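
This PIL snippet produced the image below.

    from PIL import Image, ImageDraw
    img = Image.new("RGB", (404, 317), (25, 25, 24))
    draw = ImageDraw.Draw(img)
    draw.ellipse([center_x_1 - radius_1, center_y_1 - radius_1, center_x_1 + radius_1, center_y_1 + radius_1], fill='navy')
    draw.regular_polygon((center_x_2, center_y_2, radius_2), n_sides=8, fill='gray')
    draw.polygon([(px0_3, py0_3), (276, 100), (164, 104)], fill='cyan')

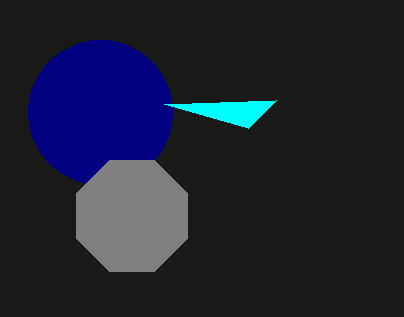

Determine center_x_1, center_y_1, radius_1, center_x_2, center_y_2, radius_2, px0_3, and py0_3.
center_x_1 = 100; center_y_1 = 112; radius_1 = 72; center_x_2 = 132; center_y_2 = 216; radius_2 = 60; px0_3 = 248; py0_3 = 128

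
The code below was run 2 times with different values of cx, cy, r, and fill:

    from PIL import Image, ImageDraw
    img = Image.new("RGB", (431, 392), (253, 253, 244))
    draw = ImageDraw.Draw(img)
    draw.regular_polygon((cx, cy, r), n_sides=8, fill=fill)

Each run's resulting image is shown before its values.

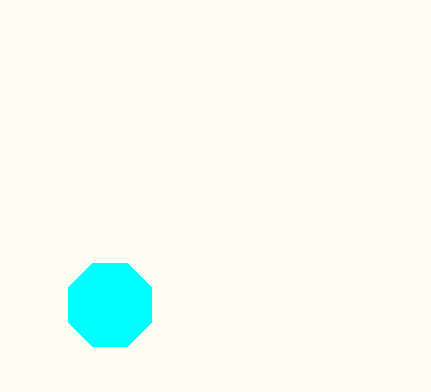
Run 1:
cx = 110; cy = 305; r = 45; fill = 'cyan'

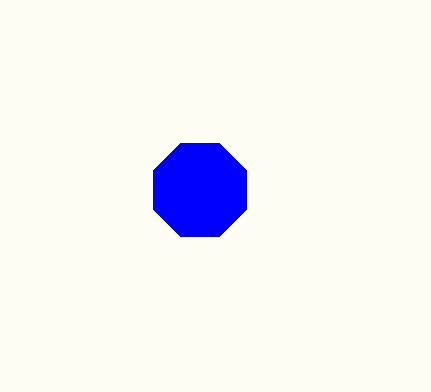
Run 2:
cx = 200, cy = 190, r = 50, fill = 'blue'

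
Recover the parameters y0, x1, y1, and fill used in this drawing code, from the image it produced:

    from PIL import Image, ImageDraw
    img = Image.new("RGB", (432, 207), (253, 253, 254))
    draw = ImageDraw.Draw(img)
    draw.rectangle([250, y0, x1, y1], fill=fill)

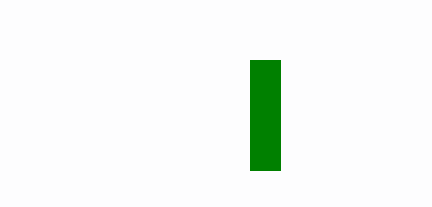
y0 = 60
x1 = 280
y1 = 170
fill = 'green'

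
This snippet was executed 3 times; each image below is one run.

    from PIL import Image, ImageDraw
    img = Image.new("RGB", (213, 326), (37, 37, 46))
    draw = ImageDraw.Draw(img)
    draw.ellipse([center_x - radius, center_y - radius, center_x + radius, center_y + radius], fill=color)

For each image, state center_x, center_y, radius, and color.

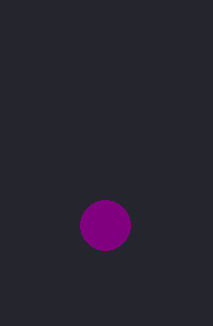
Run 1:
center_x = 105; center_y = 225; radius = 25; color = 'purple'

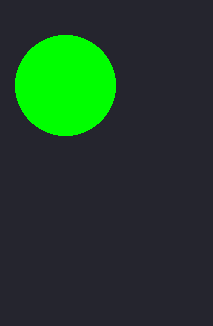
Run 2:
center_x = 65, center_y = 85, radius = 50, color = 'lime'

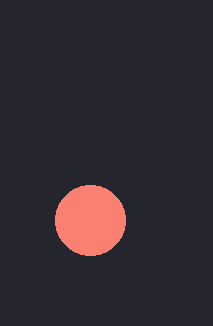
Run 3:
center_x = 90
center_y = 220
radius = 35
color = 'salmon'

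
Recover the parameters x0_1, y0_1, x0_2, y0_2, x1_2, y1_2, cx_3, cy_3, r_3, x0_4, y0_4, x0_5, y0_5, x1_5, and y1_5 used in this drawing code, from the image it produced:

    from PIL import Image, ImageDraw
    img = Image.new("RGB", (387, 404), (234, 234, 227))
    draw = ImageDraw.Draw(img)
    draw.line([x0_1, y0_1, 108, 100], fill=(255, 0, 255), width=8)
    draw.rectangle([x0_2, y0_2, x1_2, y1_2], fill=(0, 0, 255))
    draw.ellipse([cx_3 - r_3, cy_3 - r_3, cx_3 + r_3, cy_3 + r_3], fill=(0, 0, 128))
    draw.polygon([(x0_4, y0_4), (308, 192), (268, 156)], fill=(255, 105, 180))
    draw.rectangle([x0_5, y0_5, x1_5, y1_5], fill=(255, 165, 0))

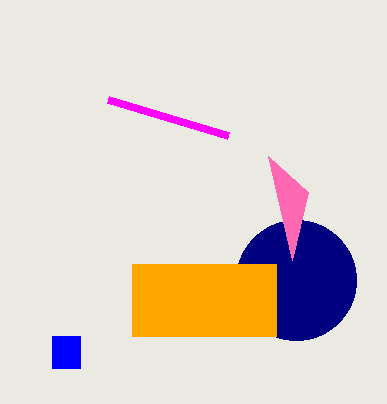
x0_1 = 228, y0_1 = 136, x0_2 = 52, y0_2 = 336, x1_2 = 80, y1_2 = 368, cx_3 = 296, cy_3 = 280, r_3 = 60, x0_4 = 292, y0_4 = 260, x0_5 = 132, y0_5 = 264, x1_5 = 276, y1_5 = 336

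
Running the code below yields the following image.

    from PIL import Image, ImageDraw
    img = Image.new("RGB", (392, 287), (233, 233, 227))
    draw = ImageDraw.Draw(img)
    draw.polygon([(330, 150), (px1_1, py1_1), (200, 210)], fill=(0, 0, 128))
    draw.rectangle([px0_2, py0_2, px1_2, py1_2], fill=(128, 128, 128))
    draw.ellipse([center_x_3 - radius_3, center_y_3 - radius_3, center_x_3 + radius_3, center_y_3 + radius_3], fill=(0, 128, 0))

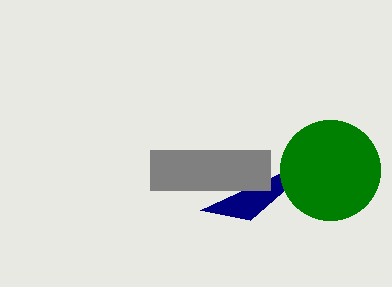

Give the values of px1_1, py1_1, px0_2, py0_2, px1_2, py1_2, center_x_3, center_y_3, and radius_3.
px1_1 = 250; py1_1 = 220; px0_2 = 150; py0_2 = 150; px1_2 = 270; py1_2 = 190; center_x_3 = 330; center_y_3 = 170; radius_3 = 50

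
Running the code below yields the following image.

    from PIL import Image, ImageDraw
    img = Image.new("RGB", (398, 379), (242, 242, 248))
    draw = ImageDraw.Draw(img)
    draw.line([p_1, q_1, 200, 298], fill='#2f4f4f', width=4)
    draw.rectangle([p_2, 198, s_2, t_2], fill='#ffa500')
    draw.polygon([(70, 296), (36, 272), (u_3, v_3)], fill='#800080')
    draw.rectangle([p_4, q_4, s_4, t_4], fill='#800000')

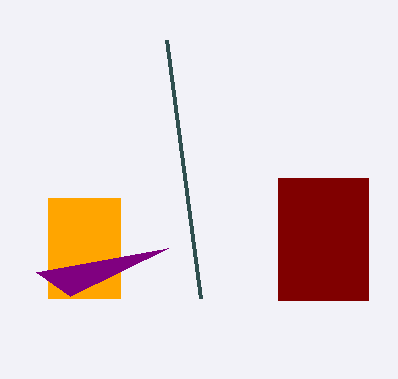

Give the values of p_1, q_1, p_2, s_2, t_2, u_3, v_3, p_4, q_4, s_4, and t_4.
p_1 = 166, q_1 = 40, p_2 = 48, s_2 = 120, t_2 = 298, u_3 = 168, v_3 = 248, p_4 = 278, q_4 = 178, s_4 = 368, t_4 = 300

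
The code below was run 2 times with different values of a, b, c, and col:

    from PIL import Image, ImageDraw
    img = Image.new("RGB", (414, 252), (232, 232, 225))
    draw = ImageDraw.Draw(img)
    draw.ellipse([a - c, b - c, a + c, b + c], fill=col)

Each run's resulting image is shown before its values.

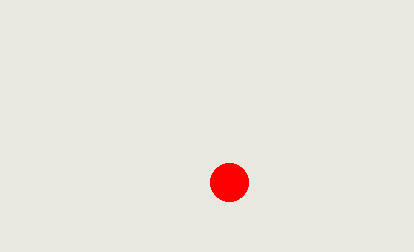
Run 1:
a = 229; b = 182; c = 19; col = 'red'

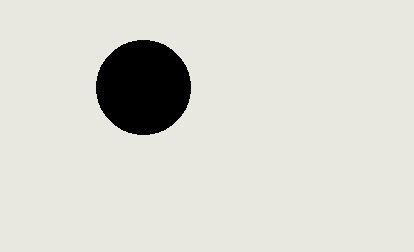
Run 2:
a = 143
b = 87
c = 47
col = 'black'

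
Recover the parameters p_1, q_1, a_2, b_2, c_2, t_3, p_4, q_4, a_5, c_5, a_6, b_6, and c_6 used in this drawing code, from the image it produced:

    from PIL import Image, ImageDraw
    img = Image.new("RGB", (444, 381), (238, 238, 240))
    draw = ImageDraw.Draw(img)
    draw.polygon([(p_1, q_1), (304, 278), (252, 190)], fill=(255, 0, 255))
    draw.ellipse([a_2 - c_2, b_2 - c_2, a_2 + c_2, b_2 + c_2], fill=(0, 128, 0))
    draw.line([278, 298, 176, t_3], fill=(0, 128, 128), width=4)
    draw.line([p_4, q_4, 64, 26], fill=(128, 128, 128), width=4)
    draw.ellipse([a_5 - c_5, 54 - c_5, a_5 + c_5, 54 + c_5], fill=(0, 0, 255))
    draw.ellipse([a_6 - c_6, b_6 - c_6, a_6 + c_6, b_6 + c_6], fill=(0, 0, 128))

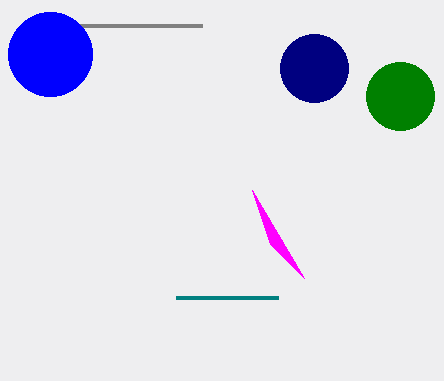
p_1 = 270
q_1 = 244
a_2 = 400
b_2 = 96
c_2 = 34
t_3 = 298
p_4 = 202
q_4 = 26
a_5 = 50
c_5 = 42
a_6 = 314
b_6 = 68
c_6 = 34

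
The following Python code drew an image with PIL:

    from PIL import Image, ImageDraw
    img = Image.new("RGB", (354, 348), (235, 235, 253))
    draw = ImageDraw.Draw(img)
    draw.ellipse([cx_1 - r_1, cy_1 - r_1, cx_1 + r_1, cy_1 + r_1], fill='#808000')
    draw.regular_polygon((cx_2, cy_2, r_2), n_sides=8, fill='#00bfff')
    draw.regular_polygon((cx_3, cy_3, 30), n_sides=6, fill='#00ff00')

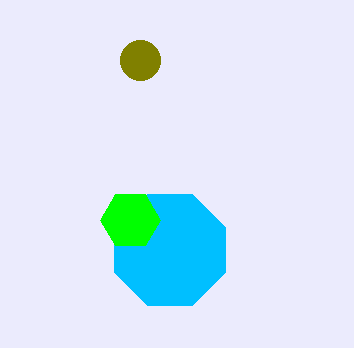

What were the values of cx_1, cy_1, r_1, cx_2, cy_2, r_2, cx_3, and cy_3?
cx_1 = 140, cy_1 = 60, r_1 = 20, cx_2 = 170, cy_2 = 250, r_2 = 60, cx_3 = 130, cy_3 = 220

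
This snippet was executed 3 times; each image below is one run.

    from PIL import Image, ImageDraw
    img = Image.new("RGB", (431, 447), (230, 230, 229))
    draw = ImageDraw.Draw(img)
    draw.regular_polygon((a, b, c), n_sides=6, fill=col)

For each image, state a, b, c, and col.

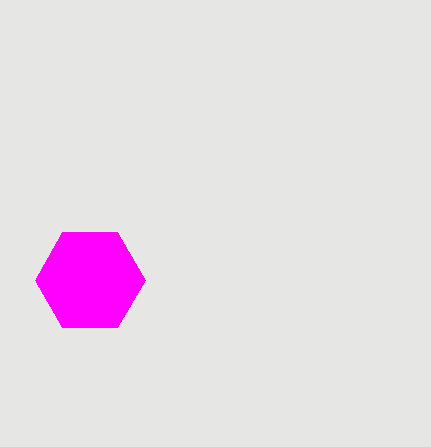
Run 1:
a = 90, b = 280, c = 55, col = 'magenta'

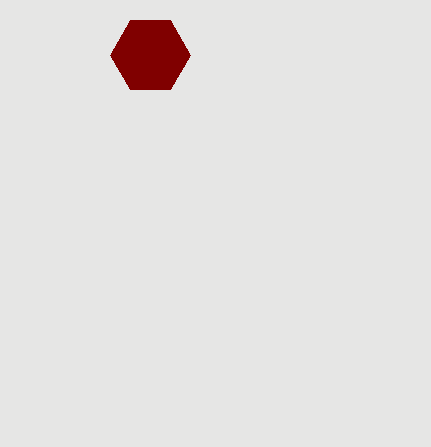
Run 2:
a = 150; b = 55; c = 40; col = 'maroon'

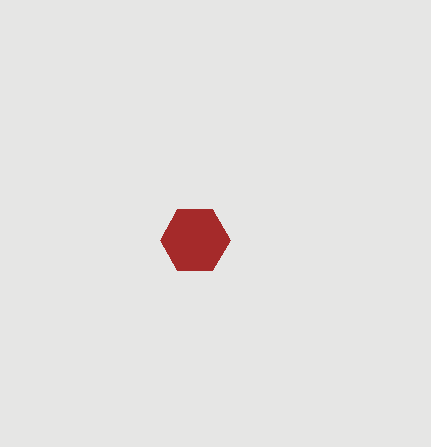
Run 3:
a = 195
b = 240
c = 35
col = 'brown'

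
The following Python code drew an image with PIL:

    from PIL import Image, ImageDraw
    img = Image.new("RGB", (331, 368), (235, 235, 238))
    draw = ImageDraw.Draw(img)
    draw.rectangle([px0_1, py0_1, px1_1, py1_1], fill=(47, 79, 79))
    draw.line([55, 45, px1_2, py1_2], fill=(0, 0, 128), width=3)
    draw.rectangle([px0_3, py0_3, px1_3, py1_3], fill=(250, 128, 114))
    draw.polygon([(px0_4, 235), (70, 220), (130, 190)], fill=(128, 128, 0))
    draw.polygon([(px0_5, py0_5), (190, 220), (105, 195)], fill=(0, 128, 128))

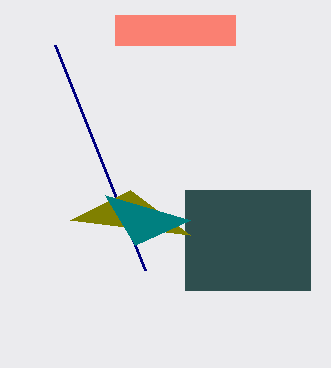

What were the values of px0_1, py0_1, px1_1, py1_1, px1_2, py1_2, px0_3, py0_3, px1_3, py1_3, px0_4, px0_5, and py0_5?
px0_1 = 185; py0_1 = 190; px1_1 = 310; py1_1 = 290; px1_2 = 145; py1_2 = 270; px0_3 = 115; py0_3 = 15; px1_3 = 235; py1_3 = 45; px0_4 = 190; px0_5 = 135; py0_5 = 245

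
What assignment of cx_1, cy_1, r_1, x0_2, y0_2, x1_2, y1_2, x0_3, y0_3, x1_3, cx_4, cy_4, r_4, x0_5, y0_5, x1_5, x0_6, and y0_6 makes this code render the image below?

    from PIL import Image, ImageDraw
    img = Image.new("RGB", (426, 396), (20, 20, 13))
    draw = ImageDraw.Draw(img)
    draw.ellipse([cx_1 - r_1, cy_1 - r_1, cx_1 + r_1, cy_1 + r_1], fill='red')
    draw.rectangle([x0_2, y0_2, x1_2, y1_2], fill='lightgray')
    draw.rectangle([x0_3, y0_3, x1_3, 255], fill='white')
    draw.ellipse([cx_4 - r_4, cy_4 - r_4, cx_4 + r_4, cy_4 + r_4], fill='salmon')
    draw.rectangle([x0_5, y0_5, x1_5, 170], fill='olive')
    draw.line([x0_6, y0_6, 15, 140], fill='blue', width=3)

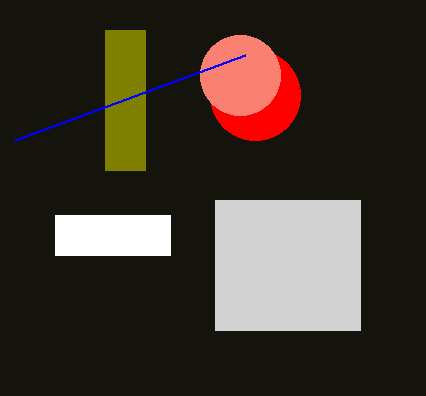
cx_1 = 255
cy_1 = 95
r_1 = 45
x0_2 = 215
y0_2 = 200
x1_2 = 360
y1_2 = 330
x0_3 = 55
y0_3 = 215
x1_3 = 170
cx_4 = 240
cy_4 = 75
r_4 = 40
x0_5 = 105
y0_5 = 30
x1_5 = 145
x0_6 = 245
y0_6 = 55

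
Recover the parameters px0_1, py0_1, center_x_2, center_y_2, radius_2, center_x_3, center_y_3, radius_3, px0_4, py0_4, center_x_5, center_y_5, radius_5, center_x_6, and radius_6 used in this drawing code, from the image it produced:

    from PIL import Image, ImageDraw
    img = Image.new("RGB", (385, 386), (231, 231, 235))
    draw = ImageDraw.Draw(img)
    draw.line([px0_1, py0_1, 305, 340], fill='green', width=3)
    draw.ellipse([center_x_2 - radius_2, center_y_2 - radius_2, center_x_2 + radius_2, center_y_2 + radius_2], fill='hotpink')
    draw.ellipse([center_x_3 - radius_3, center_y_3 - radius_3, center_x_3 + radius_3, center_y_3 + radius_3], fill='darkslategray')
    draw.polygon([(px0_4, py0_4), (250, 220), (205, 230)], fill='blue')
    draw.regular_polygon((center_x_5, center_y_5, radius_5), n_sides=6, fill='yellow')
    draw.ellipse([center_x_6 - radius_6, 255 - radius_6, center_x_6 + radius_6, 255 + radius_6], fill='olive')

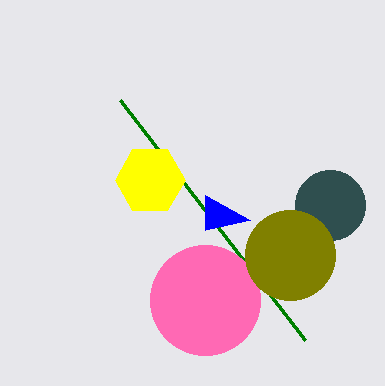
px0_1 = 120; py0_1 = 100; center_x_2 = 205; center_y_2 = 300; radius_2 = 55; center_x_3 = 330; center_y_3 = 205; radius_3 = 35; px0_4 = 205; py0_4 = 195; center_x_5 = 150; center_y_5 = 180; radius_5 = 35; center_x_6 = 290; radius_6 = 45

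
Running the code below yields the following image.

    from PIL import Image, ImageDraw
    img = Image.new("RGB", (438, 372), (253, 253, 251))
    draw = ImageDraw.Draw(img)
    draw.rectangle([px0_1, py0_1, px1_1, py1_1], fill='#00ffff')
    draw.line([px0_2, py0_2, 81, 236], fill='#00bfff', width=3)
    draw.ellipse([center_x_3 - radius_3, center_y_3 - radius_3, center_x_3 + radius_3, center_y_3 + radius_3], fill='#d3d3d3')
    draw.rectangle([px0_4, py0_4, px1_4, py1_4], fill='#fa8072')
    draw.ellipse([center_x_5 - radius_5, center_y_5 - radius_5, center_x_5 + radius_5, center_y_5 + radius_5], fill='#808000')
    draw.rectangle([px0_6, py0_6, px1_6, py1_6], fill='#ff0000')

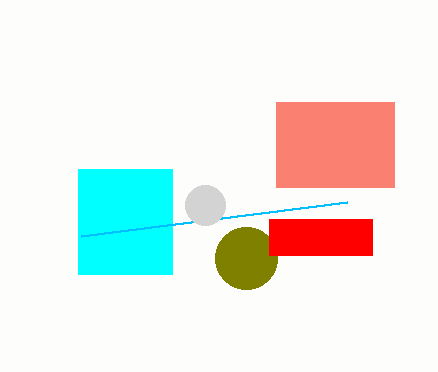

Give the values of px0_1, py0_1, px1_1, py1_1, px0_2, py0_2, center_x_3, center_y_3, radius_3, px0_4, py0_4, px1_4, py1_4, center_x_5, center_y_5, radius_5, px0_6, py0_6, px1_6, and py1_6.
px0_1 = 78
py0_1 = 169
px1_1 = 172
py1_1 = 274
px0_2 = 347
py0_2 = 202
center_x_3 = 205
center_y_3 = 205
radius_3 = 20
px0_4 = 276
py0_4 = 102
px1_4 = 394
py1_4 = 187
center_x_5 = 246
center_y_5 = 258
radius_5 = 31
px0_6 = 269
py0_6 = 219
px1_6 = 372
py1_6 = 255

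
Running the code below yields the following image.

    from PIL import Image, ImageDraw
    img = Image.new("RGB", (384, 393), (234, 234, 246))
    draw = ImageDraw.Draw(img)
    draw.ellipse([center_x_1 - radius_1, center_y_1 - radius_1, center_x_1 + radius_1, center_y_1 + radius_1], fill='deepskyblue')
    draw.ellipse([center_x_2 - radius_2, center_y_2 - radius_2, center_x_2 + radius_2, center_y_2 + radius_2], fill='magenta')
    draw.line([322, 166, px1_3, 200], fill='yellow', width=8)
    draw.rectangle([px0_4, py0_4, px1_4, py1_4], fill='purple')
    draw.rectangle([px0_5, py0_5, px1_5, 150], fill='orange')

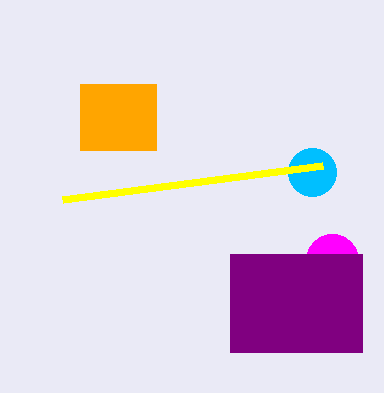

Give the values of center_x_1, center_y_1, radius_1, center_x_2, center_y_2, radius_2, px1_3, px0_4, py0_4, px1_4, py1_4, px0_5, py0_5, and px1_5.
center_x_1 = 312
center_y_1 = 172
radius_1 = 24
center_x_2 = 332
center_y_2 = 260
radius_2 = 26
px1_3 = 62
px0_4 = 230
py0_4 = 254
px1_4 = 362
py1_4 = 352
px0_5 = 80
py0_5 = 84
px1_5 = 156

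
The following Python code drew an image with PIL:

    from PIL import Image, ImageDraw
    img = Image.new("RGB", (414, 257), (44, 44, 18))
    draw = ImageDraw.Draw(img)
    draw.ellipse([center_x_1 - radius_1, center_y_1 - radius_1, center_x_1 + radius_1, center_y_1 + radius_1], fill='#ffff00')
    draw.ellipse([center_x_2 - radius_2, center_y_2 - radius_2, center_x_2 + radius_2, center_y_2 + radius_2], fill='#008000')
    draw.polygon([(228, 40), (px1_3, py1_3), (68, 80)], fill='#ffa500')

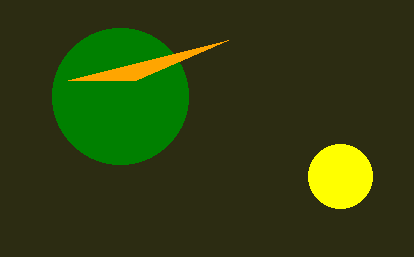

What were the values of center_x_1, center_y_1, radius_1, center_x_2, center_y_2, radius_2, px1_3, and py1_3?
center_x_1 = 340
center_y_1 = 176
radius_1 = 32
center_x_2 = 120
center_y_2 = 96
radius_2 = 68
px1_3 = 136
py1_3 = 80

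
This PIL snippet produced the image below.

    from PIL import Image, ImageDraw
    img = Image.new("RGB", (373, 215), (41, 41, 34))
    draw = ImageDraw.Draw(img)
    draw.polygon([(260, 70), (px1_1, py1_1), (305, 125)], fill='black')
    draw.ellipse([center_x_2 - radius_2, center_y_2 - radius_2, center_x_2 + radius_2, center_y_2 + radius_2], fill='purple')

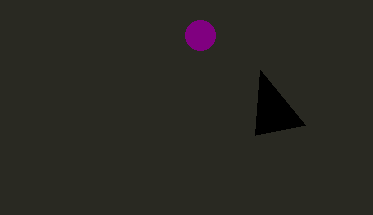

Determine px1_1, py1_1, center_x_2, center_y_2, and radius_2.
px1_1 = 255
py1_1 = 135
center_x_2 = 200
center_y_2 = 35
radius_2 = 15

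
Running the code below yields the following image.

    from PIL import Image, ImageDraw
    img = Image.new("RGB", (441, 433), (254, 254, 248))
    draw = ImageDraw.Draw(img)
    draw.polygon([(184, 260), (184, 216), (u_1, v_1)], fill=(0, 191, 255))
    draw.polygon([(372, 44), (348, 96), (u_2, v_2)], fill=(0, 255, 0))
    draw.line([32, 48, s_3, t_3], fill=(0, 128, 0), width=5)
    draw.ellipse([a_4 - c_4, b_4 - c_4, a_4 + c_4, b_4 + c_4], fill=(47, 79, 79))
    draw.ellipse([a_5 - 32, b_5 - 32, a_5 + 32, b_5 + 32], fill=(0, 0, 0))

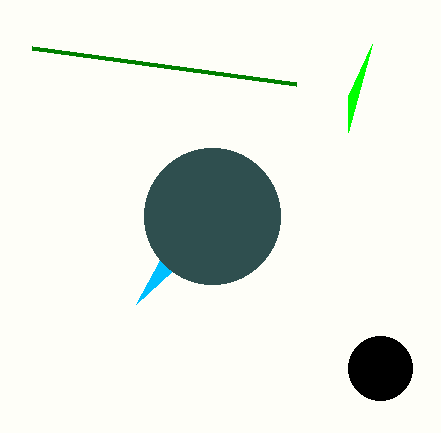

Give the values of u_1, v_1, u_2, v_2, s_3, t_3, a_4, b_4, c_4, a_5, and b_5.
u_1 = 136, v_1 = 304, u_2 = 348, v_2 = 132, s_3 = 296, t_3 = 84, a_4 = 212, b_4 = 216, c_4 = 68, a_5 = 380, b_5 = 368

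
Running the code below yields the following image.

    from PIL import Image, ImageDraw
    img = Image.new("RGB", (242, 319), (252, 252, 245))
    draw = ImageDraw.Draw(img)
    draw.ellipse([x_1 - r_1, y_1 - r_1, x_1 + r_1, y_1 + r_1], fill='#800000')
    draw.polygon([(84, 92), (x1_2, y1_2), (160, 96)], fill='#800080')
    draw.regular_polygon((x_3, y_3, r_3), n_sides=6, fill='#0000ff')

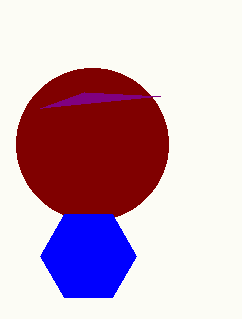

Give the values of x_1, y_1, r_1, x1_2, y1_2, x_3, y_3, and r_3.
x_1 = 92, y_1 = 144, r_1 = 76, x1_2 = 40, y1_2 = 108, x_3 = 88, y_3 = 256, r_3 = 48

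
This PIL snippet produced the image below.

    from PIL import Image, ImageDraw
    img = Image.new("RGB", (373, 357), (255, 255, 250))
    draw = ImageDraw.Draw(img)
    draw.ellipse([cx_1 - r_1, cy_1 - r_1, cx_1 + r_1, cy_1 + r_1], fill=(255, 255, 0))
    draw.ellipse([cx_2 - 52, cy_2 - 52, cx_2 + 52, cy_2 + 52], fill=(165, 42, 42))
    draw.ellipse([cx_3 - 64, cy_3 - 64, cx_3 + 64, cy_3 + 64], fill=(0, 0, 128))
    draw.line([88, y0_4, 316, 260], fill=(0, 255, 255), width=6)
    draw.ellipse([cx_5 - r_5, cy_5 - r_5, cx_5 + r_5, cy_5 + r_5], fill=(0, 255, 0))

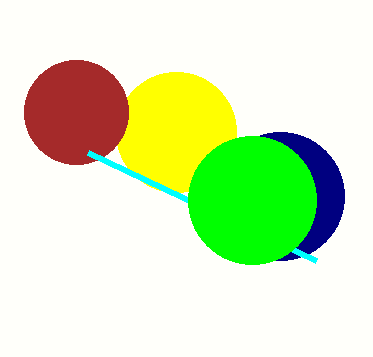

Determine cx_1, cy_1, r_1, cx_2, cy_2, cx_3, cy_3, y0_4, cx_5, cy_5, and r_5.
cx_1 = 176
cy_1 = 132
r_1 = 60
cx_2 = 76
cy_2 = 112
cx_3 = 280
cy_3 = 196
y0_4 = 152
cx_5 = 252
cy_5 = 200
r_5 = 64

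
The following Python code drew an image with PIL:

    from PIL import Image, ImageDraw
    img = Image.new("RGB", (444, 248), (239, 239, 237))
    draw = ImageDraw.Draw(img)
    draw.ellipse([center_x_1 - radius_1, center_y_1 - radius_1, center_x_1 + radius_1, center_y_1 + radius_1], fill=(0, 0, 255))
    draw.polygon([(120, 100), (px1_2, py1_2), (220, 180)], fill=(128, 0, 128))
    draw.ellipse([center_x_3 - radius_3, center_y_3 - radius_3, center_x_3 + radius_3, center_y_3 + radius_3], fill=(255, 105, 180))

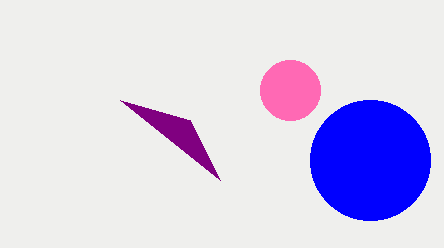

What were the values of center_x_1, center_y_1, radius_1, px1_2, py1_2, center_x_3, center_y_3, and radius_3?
center_x_1 = 370; center_y_1 = 160; radius_1 = 60; px1_2 = 190; py1_2 = 120; center_x_3 = 290; center_y_3 = 90; radius_3 = 30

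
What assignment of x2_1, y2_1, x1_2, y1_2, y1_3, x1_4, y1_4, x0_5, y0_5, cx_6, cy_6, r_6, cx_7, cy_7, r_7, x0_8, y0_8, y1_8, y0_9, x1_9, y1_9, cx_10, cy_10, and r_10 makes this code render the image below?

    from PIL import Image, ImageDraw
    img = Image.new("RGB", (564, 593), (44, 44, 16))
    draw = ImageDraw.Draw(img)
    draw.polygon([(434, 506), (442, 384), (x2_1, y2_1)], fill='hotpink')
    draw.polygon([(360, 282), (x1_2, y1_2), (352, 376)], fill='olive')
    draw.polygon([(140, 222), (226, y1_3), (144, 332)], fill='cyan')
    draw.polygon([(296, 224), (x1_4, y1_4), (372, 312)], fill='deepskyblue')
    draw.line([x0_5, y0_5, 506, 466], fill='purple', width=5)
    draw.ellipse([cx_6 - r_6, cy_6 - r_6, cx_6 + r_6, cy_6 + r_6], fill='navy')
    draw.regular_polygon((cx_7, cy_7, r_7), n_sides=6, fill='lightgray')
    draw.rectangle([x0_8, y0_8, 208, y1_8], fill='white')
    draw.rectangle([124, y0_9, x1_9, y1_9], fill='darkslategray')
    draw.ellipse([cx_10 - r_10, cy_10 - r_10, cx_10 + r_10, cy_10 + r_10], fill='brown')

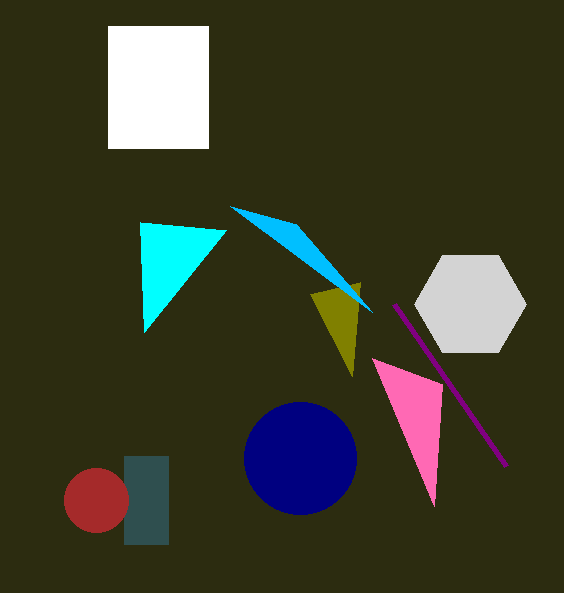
x2_1 = 372; y2_1 = 358; x1_2 = 310; y1_2 = 294; y1_3 = 230; x1_4 = 230; y1_4 = 206; x0_5 = 394; y0_5 = 304; cx_6 = 300; cy_6 = 458; r_6 = 56; cx_7 = 470; cy_7 = 304; r_7 = 56; x0_8 = 108; y0_8 = 26; y1_8 = 148; y0_9 = 456; x1_9 = 168; y1_9 = 544; cx_10 = 96; cy_10 = 500; r_10 = 32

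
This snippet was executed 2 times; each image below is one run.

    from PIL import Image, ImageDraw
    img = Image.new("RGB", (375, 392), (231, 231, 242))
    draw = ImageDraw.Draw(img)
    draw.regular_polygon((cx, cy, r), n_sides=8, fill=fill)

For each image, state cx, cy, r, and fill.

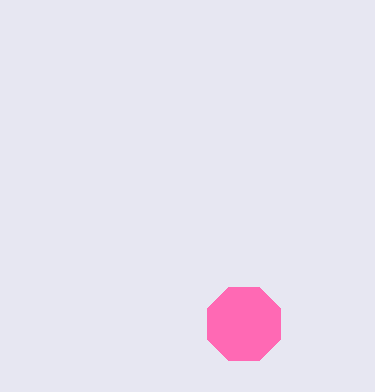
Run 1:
cx = 244, cy = 324, r = 40, fill = 'hotpink'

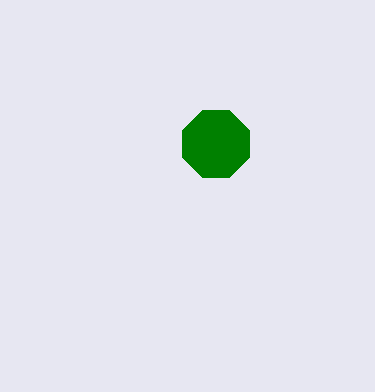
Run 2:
cx = 216; cy = 144; r = 36; fill = 'green'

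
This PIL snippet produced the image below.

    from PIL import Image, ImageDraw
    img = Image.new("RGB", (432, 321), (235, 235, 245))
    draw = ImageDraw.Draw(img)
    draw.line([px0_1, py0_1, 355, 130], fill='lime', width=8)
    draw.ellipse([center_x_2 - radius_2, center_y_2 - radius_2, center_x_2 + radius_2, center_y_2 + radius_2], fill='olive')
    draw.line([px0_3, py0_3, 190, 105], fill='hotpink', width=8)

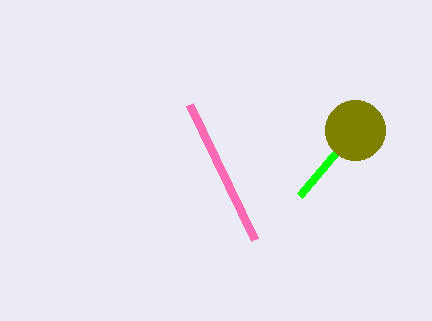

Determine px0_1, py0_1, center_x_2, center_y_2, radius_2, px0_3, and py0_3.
px0_1 = 300, py0_1 = 195, center_x_2 = 355, center_y_2 = 130, radius_2 = 30, px0_3 = 255, py0_3 = 240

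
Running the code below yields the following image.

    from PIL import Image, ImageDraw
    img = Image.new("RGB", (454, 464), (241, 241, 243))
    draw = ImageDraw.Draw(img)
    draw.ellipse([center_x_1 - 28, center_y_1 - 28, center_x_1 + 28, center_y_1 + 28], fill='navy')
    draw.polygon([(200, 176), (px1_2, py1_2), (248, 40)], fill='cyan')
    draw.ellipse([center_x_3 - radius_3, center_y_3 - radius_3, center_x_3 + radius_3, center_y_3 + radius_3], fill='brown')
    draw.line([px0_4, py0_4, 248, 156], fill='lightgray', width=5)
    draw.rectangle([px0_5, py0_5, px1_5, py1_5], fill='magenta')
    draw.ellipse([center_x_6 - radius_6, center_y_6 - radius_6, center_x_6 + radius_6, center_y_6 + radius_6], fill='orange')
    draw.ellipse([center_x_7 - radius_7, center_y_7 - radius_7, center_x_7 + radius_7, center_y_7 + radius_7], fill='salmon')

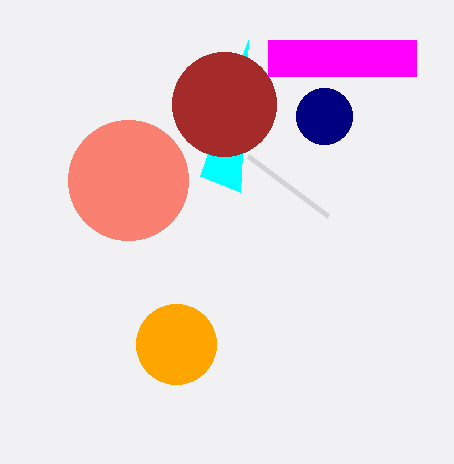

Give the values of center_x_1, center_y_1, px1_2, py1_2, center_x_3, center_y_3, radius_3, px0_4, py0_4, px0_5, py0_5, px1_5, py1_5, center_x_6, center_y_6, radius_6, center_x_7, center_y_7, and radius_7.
center_x_1 = 324, center_y_1 = 116, px1_2 = 240, py1_2 = 192, center_x_3 = 224, center_y_3 = 104, radius_3 = 52, px0_4 = 328, py0_4 = 216, px0_5 = 268, py0_5 = 40, px1_5 = 416, py1_5 = 76, center_x_6 = 176, center_y_6 = 344, radius_6 = 40, center_x_7 = 128, center_y_7 = 180, radius_7 = 60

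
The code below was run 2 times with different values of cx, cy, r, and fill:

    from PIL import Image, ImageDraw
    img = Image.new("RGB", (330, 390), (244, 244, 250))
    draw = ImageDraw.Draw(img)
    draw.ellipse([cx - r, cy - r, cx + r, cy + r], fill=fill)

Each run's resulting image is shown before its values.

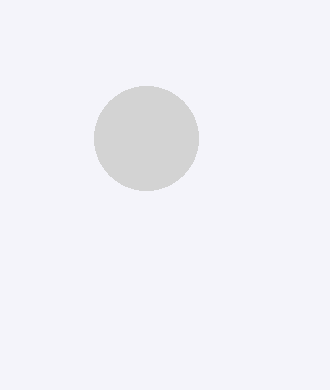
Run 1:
cx = 146, cy = 138, r = 52, fill = 'lightgray'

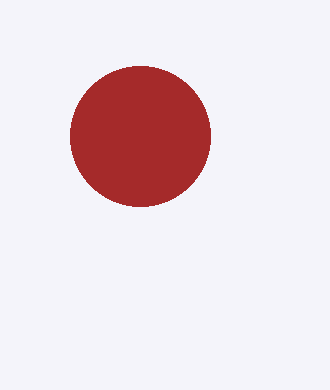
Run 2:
cx = 140; cy = 136; r = 70; fill = 'brown'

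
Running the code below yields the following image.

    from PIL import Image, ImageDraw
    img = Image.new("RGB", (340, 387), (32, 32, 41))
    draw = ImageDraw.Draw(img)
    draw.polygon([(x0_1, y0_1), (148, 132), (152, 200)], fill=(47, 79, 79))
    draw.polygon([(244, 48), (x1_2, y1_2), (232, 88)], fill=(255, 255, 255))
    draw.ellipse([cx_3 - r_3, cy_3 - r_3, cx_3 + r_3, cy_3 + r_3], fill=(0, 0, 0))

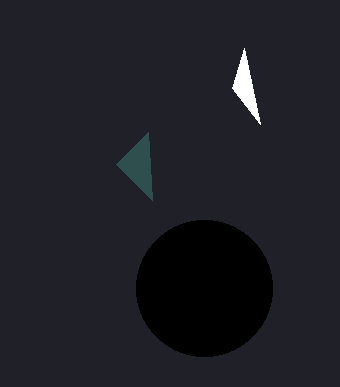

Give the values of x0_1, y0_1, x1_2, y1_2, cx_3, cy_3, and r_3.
x0_1 = 116
y0_1 = 164
x1_2 = 260
y1_2 = 124
cx_3 = 204
cy_3 = 288
r_3 = 68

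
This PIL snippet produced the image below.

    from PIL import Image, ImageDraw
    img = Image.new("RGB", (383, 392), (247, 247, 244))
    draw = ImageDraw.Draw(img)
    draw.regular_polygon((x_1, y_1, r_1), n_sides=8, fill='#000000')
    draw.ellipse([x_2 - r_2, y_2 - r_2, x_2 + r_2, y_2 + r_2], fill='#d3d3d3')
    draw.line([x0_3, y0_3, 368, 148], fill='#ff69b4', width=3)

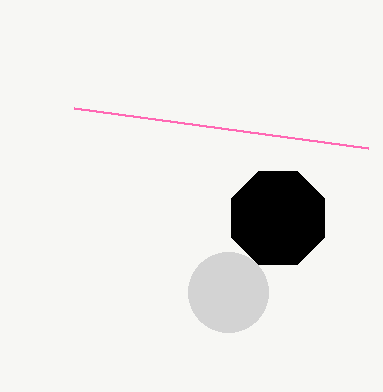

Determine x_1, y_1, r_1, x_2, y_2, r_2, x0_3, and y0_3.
x_1 = 278, y_1 = 218, r_1 = 50, x_2 = 228, y_2 = 292, r_2 = 40, x0_3 = 74, y0_3 = 108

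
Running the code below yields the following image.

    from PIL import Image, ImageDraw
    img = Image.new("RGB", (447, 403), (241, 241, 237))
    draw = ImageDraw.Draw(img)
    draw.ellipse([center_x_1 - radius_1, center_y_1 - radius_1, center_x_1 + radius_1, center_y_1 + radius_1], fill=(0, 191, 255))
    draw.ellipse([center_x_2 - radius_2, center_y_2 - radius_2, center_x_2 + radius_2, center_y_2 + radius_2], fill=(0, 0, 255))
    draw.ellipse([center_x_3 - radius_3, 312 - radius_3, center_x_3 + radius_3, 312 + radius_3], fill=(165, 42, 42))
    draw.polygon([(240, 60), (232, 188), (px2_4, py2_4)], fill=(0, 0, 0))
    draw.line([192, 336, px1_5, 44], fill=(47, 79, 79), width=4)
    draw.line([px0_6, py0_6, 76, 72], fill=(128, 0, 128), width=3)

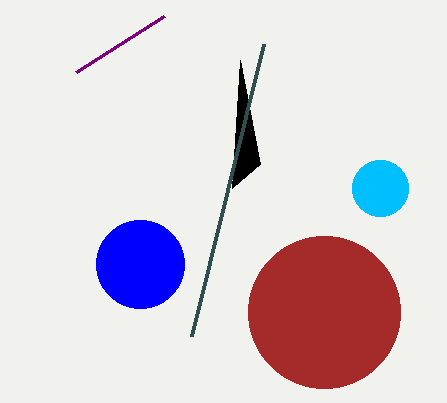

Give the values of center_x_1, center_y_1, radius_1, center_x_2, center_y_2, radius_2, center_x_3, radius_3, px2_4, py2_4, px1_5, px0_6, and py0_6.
center_x_1 = 380
center_y_1 = 188
radius_1 = 28
center_x_2 = 140
center_y_2 = 264
radius_2 = 44
center_x_3 = 324
radius_3 = 76
px2_4 = 260
py2_4 = 164
px1_5 = 264
px0_6 = 164
py0_6 = 16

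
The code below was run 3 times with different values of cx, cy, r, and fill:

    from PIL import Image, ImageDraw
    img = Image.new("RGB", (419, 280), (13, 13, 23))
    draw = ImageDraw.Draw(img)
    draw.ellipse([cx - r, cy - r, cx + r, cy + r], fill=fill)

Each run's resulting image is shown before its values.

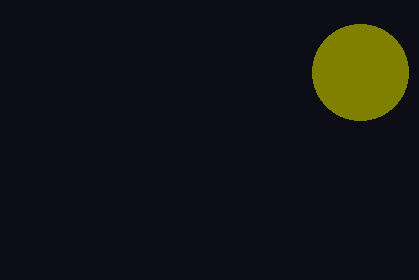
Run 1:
cx = 360, cy = 72, r = 48, fill = 'olive'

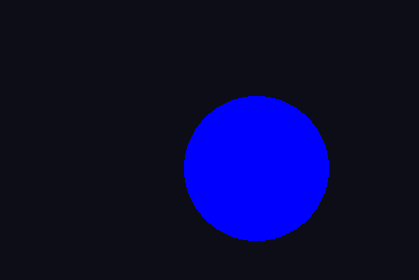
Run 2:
cx = 256
cy = 168
r = 72
fill = 'blue'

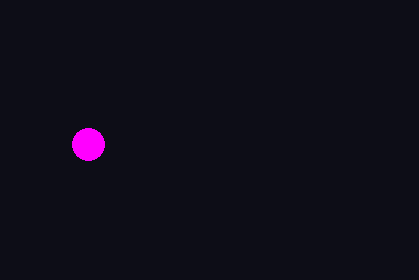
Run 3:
cx = 88; cy = 144; r = 16; fill = 'magenta'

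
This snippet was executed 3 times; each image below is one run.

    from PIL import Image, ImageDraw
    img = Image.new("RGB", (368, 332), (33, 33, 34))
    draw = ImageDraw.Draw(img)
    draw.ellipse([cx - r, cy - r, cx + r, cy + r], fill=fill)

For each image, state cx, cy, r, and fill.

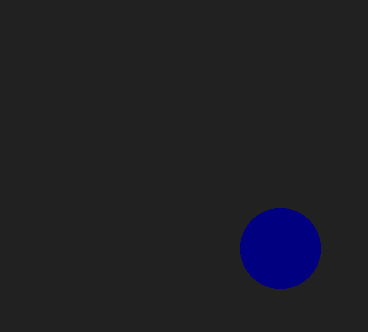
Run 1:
cx = 280; cy = 248; r = 40; fill = 'navy'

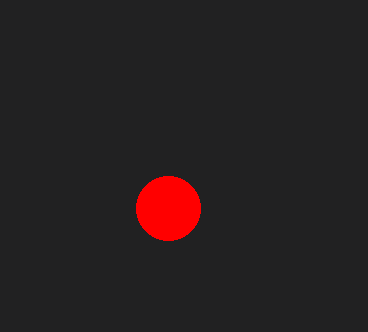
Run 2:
cx = 168
cy = 208
r = 32
fill = 'red'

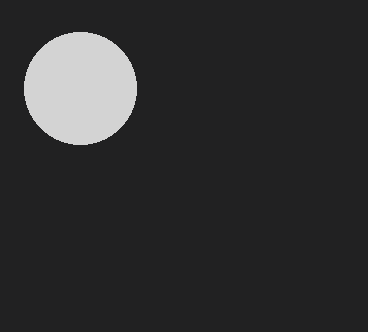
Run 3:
cx = 80
cy = 88
r = 56
fill = 'lightgray'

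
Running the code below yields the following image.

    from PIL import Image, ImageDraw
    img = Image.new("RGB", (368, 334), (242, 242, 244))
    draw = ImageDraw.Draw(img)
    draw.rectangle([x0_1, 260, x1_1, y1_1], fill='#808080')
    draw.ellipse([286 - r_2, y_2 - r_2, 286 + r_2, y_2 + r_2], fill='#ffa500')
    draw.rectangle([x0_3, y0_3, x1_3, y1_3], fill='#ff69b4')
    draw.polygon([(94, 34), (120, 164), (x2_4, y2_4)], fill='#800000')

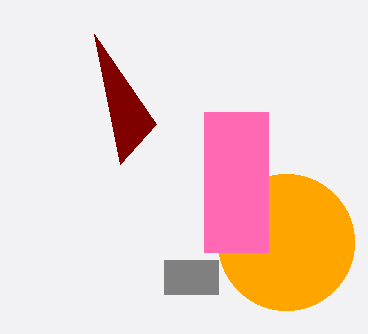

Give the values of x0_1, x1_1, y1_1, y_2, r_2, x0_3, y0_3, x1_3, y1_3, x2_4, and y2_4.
x0_1 = 164
x1_1 = 218
y1_1 = 294
y_2 = 242
r_2 = 68
x0_3 = 204
y0_3 = 112
x1_3 = 268
y1_3 = 252
x2_4 = 156
y2_4 = 124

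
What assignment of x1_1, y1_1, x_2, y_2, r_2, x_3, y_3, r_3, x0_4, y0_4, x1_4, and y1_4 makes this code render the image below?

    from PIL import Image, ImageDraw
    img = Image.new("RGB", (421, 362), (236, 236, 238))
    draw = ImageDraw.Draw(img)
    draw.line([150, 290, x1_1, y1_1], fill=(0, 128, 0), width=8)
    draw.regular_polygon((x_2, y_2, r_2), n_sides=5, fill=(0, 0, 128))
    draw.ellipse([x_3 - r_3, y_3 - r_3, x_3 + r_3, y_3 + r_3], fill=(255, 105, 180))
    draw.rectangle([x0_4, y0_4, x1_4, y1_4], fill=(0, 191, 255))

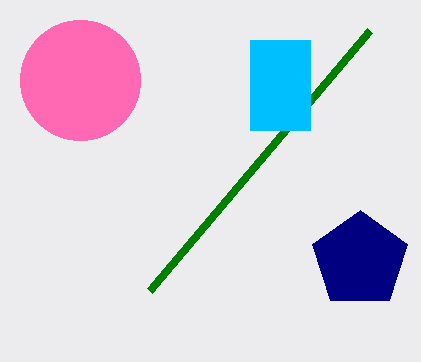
x1_1 = 370; y1_1 = 30; x_2 = 360; y_2 = 260; r_2 = 50; x_3 = 80; y_3 = 80; r_3 = 60; x0_4 = 250; y0_4 = 40; x1_4 = 310; y1_4 = 130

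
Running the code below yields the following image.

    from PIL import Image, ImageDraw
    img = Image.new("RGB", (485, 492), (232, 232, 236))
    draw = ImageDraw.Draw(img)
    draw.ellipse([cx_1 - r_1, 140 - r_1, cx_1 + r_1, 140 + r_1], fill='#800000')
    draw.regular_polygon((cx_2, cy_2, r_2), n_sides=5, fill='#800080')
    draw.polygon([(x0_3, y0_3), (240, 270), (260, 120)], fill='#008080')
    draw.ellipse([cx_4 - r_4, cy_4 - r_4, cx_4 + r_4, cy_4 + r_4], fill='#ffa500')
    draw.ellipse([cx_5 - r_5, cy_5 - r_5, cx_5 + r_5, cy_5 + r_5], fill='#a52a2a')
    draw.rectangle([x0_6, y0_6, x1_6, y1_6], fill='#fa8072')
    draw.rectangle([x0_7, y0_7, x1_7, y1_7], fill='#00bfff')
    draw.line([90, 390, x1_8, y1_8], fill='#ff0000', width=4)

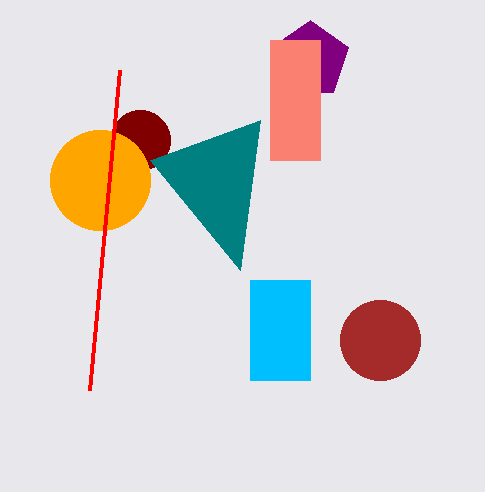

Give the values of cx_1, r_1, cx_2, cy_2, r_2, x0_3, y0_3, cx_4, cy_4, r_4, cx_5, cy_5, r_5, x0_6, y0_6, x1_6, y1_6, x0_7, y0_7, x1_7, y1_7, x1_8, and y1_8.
cx_1 = 140, r_1 = 30, cx_2 = 310, cy_2 = 60, r_2 = 40, x0_3 = 150, y0_3 = 160, cx_4 = 100, cy_4 = 180, r_4 = 50, cx_5 = 380, cy_5 = 340, r_5 = 40, x0_6 = 270, y0_6 = 40, x1_6 = 320, y1_6 = 160, x0_7 = 250, y0_7 = 280, x1_7 = 310, y1_7 = 380, x1_8 = 120, y1_8 = 70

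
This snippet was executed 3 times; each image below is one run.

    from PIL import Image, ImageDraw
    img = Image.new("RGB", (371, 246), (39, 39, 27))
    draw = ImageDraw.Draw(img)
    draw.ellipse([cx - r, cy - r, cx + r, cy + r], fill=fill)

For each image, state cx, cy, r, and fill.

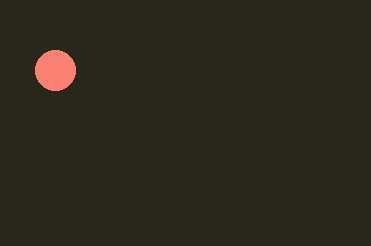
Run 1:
cx = 55; cy = 70; r = 20; fill = 'salmon'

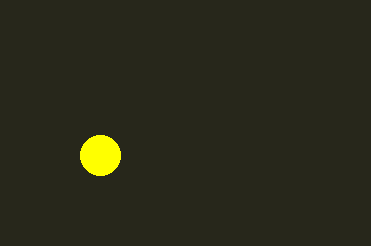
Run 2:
cx = 100, cy = 155, r = 20, fill = 'yellow'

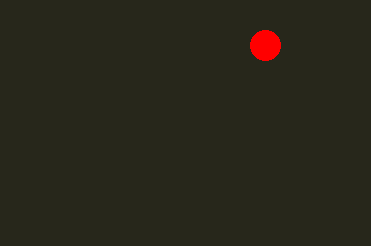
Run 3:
cx = 265, cy = 45, r = 15, fill = 'red'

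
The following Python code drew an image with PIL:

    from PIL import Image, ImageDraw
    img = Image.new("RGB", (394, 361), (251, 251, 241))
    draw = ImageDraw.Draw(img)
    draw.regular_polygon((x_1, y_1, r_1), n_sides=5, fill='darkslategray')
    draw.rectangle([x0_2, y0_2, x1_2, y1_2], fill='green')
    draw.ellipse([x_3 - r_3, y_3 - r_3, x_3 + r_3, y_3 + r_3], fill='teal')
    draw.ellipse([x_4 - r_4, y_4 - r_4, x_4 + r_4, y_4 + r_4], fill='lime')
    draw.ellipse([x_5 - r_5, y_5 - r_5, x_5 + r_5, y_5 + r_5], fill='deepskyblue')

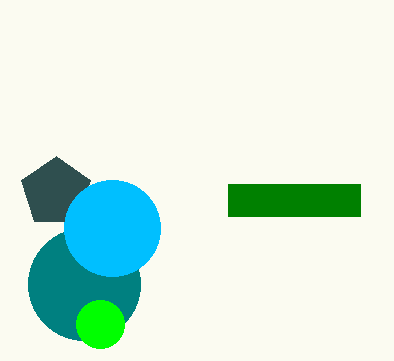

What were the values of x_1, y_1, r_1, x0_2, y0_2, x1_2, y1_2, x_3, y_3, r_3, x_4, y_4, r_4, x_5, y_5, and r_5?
x_1 = 56
y_1 = 192
r_1 = 36
x0_2 = 228
y0_2 = 184
x1_2 = 360
y1_2 = 216
x_3 = 84
y_3 = 284
r_3 = 56
x_4 = 100
y_4 = 324
r_4 = 24
x_5 = 112
y_5 = 228
r_5 = 48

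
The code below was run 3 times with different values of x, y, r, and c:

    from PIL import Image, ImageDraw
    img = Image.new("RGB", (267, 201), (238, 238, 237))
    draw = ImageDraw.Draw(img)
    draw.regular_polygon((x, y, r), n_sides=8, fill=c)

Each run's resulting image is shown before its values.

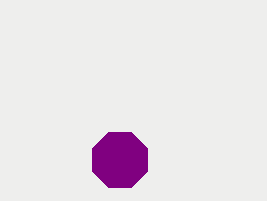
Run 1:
x = 120, y = 160, r = 30, c = 'purple'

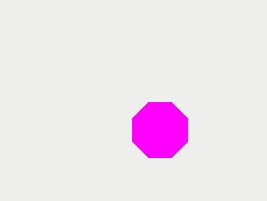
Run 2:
x = 160
y = 130
r = 30
c = 'magenta'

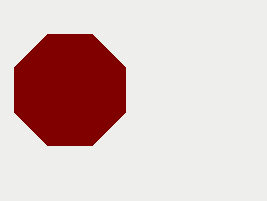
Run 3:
x = 70, y = 90, r = 60, c = 'maroon'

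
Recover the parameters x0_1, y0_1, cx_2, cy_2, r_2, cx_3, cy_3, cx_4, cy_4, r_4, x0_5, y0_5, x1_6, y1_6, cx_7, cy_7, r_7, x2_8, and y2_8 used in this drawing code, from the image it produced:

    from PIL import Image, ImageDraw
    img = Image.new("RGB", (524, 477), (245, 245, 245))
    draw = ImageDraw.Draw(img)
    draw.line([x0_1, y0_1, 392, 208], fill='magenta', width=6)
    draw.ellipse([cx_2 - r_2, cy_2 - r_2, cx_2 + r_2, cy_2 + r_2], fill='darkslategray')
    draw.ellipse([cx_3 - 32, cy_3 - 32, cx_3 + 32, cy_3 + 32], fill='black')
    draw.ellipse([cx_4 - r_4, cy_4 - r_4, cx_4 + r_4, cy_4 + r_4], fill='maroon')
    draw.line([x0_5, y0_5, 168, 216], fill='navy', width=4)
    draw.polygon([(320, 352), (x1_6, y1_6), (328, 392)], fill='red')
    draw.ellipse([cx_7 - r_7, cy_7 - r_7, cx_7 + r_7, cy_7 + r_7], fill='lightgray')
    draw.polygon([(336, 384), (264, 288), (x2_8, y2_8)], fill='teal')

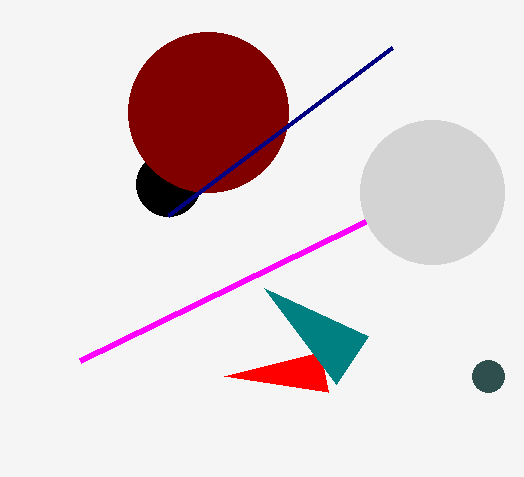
x0_1 = 80; y0_1 = 360; cx_2 = 488; cy_2 = 376; r_2 = 16; cx_3 = 168; cy_3 = 184; cx_4 = 208; cy_4 = 112; r_4 = 80; x0_5 = 392; y0_5 = 48; x1_6 = 224; y1_6 = 376; cx_7 = 432; cy_7 = 192; r_7 = 72; x2_8 = 368; y2_8 = 336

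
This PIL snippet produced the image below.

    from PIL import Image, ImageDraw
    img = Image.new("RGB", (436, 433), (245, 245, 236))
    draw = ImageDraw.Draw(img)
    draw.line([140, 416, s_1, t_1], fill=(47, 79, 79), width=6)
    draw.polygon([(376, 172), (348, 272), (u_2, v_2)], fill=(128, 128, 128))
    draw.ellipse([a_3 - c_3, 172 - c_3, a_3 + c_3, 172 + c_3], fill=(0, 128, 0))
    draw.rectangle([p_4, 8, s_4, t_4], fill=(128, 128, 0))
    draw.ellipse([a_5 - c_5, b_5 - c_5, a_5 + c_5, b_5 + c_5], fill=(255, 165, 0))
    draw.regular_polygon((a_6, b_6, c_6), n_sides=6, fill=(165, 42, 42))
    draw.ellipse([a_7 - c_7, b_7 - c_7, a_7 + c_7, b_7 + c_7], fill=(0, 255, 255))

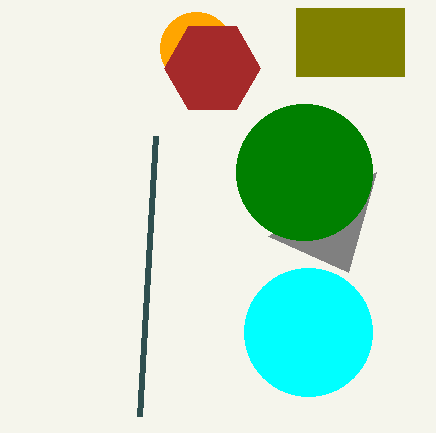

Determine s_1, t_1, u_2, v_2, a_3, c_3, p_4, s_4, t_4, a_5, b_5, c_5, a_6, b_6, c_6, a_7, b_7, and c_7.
s_1 = 156
t_1 = 136
u_2 = 268
v_2 = 236
a_3 = 304
c_3 = 68
p_4 = 296
s_4 = 404
t_4 = 76
a_5 = 196
b_5 = 48
c_5 = 36
a_6 = 212
b_6 = 68
c_6 = 48
a_7 = 308
b_7 = 332
c_7 = 64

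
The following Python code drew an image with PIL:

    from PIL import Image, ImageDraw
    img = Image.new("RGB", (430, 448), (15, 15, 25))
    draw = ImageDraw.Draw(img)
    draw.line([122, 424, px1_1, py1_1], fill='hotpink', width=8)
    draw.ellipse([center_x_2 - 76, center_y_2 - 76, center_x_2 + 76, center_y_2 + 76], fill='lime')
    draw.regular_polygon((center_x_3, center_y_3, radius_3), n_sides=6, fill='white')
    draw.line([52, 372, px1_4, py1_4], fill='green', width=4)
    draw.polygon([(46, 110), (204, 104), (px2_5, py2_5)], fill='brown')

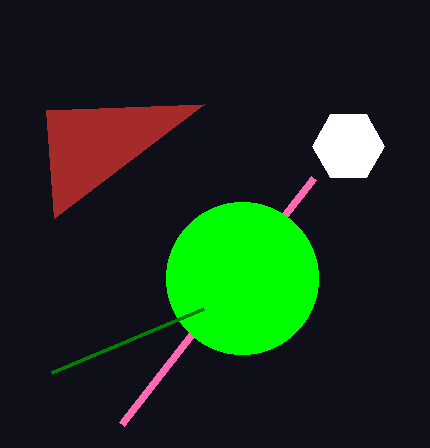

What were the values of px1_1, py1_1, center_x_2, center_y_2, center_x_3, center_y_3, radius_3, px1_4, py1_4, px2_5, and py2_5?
px1_1 = 314
py1_1 = 178
center_x_2 = 242
center_y_2 = 278
center_x_3 = 348
center_y_3 = 146
radius_3 = 36
px1_4 = 204
py1_4 = 308
px2_5 = 54
py2_5 = 218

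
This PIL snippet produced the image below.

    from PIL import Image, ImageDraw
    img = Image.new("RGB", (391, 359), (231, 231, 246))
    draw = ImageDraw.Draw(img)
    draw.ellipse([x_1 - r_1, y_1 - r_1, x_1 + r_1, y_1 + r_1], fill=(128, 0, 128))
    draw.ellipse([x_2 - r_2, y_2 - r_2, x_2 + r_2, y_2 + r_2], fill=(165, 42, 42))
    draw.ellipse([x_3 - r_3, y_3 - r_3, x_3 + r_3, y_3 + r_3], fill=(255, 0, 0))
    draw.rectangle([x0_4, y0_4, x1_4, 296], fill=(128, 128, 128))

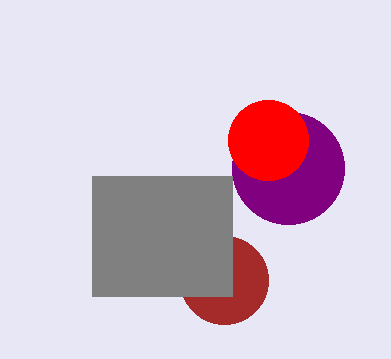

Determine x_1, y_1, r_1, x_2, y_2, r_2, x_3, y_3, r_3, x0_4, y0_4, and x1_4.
x_1 = 288
y_1 = 168
r_1 = 56
x_2 = 224
y_2 = 280
r_2 = 44
x_3 = 268
y_3 = 140
r_3 = 40
x0_4 = 92
y0_4 = 176
x1_4 = 232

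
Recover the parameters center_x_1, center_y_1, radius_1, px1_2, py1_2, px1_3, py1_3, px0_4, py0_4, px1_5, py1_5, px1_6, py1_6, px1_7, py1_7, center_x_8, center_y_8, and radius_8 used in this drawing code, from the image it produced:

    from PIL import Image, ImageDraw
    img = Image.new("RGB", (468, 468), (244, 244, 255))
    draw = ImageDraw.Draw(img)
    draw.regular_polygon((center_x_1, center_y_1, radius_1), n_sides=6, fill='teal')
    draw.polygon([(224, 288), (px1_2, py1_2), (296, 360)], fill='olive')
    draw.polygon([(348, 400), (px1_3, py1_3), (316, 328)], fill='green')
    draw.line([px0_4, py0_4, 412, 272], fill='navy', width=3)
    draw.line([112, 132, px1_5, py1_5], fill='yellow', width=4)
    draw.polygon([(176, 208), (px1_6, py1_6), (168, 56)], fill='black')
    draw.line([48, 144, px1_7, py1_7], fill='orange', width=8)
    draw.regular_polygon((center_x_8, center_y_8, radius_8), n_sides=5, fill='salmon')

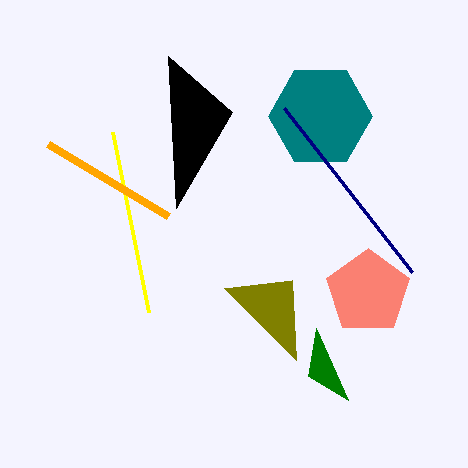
center_x_1 = 320; center_y_1 = 116; radius_1 = 52; px1_2 = 292; py1_2 = 280; px1_3 = 308; py1_3 = 376; px0_4 = 284; py0_4 = 108; px1_5 = 148; py1_5 = 312; px1_6 = 232; py1_6 = 112; px1_7 = 168; py1_7 = 216; center_x_8 = 368; center_y_8 = 292; radius_8 = 44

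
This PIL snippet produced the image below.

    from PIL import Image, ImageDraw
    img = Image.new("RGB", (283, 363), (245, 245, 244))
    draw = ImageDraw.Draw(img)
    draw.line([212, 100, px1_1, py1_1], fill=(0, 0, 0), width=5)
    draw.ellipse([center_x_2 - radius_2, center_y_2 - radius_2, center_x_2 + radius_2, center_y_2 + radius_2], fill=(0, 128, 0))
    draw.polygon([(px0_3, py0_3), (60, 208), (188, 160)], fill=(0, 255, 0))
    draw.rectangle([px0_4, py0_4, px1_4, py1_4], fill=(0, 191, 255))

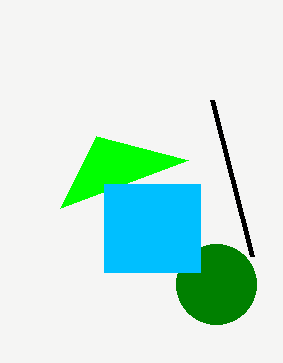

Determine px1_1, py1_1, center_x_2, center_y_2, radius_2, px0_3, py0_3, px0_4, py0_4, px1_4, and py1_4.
px1_1 = 252
py1_1 = 256
center_x_2 = 216
center_y_2 = 284
radius_2 = 40
px0_3 = 96
py0_3 = 136
px0_4 = 104
py0_4 = 184
px1_4 = 200
py1_4 = 272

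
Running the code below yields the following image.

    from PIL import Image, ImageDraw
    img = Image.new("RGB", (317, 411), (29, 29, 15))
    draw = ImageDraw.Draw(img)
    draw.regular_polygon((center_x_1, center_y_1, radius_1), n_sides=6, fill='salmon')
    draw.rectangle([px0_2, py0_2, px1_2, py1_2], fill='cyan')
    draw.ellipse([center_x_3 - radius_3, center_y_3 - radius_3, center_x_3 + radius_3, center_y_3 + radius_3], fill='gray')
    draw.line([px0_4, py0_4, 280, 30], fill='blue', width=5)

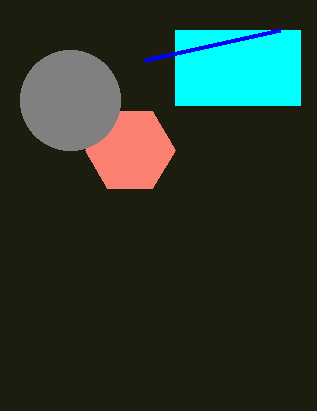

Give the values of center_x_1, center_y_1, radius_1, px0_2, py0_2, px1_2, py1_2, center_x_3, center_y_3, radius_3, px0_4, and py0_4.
center_x_1 = 130
center_y_1 = 150
radius_1 = 45
px0_2 = 175
py0_2 = 30
px1_2 = 300
py1_2 = 105
center_x_3 = 70
center_y_3 = 100
radius_3 = 50
px0_4 = 145
py0_4 = 60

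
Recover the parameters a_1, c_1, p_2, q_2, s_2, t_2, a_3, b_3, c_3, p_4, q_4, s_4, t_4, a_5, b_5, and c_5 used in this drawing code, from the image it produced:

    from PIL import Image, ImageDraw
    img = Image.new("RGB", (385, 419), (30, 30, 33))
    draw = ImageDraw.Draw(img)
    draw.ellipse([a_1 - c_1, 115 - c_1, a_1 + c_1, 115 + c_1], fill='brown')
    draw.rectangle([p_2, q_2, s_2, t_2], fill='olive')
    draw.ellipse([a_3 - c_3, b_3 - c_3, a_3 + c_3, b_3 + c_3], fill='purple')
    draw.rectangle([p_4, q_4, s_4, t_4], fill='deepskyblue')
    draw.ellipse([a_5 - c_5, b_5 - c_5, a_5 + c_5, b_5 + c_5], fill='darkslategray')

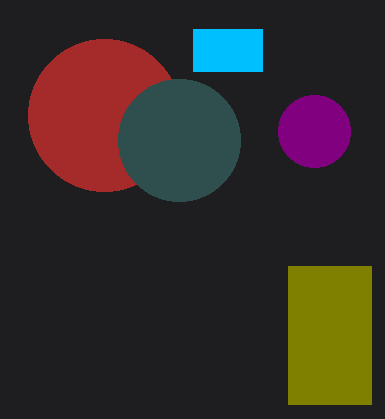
a_1 = 104
c_1 = 76
p_2 = 288
q_2 = 266
s_2 = 371
t_2 = 404
a_3 = 314
b_3 = 131
c_3 = 36
p_4 = 193
q_4 = 29
s_4 = 262
t_4 = 71
a_5 = 179
b_5 = 140
c_5 = 61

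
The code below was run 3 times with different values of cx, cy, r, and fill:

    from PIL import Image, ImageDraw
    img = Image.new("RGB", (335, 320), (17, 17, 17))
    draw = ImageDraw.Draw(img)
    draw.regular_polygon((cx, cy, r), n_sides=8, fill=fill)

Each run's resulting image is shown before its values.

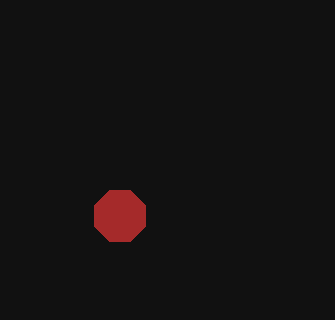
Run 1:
cx = 120; cy = 216; r = 28; fill = 'brown'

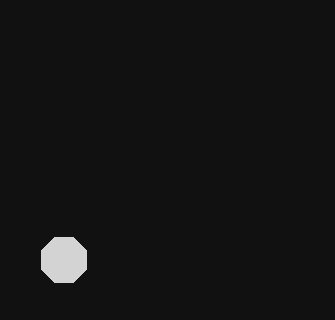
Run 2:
cx = 64; cy = 260; r = 24; fill = 'lightgray'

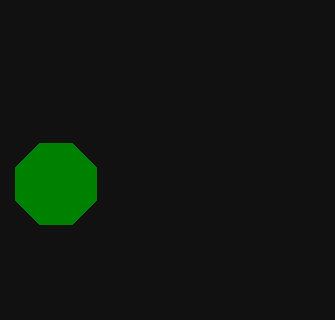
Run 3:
cx = 56; cy = 184; r = 44; fill = 'green'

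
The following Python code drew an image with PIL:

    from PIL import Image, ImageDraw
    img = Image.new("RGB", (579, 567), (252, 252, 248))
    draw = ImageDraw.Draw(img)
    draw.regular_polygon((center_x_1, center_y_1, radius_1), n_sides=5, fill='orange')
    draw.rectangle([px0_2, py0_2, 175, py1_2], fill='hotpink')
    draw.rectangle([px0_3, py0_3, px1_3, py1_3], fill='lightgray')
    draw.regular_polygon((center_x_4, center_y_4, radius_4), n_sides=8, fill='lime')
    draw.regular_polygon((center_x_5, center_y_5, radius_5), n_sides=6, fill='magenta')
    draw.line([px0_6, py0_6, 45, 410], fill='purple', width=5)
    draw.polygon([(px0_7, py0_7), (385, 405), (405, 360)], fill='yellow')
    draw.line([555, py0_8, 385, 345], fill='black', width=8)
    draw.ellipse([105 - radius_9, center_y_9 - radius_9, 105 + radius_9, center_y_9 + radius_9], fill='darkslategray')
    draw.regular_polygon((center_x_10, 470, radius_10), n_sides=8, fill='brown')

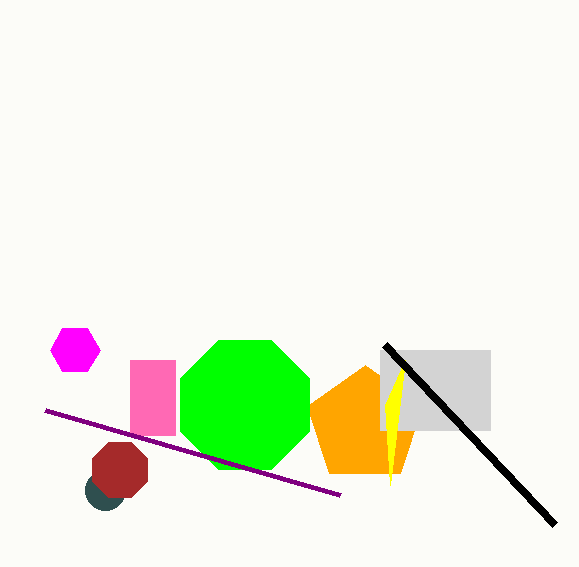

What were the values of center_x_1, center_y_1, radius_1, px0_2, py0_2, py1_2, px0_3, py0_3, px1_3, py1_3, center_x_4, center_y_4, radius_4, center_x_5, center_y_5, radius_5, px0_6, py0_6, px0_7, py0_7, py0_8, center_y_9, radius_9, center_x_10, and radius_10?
center_x_1 = 365; center_y_1 = 425; radius_1 = 60; px0_2 = 130; py0_2 = 360; py1_2 = 435; px0_3 = 380; py0_3 = 350; px1_3 = 490; py1_3 = 430; center_x_4 = 245; center_y_4 = 405; radius_4 = 70; center_x_5 = 75; center_y_5 = 350; radius_5 = 25; px0_6 = 340; py0_6 = 495; px0_7 = 390; py0_7 = 485; py0_8 = 525; center_y_9 = 490; radius_9 = 20; center_x_10 = 120; radius_10 = 30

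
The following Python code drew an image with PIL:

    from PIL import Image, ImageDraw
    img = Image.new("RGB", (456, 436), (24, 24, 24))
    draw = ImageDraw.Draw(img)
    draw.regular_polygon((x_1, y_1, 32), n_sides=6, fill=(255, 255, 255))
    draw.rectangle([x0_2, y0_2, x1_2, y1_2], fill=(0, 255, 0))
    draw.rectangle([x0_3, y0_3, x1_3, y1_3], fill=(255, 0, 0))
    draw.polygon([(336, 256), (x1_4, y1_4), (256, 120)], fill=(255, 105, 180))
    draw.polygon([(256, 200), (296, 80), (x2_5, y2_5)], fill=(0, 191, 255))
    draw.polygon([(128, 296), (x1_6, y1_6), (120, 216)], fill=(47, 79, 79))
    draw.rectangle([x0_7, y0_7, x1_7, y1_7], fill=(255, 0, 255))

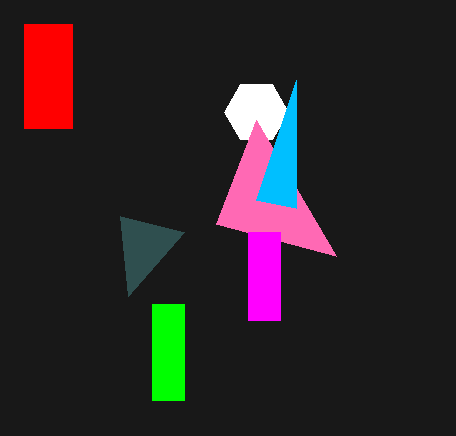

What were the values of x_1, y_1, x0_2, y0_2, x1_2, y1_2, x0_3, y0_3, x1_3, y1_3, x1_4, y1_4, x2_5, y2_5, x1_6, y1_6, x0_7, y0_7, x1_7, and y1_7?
x_1 = 256
y_1 = 112
x0_2 = 152
y0_2 = 304
x1_2 = 184
y1_2 = 400
x0_3 = 24
y0_3 = 24
x1_3 = 72
y1_3 = 128
x1_4 = 216
y1_4 = 224
x2_5 = 296
y2_5 = 208
x1_6 = 184
y1_6 = 232
x0_7 = 248
y0_7 = 232
x1_7 = 280
y1_7 = 320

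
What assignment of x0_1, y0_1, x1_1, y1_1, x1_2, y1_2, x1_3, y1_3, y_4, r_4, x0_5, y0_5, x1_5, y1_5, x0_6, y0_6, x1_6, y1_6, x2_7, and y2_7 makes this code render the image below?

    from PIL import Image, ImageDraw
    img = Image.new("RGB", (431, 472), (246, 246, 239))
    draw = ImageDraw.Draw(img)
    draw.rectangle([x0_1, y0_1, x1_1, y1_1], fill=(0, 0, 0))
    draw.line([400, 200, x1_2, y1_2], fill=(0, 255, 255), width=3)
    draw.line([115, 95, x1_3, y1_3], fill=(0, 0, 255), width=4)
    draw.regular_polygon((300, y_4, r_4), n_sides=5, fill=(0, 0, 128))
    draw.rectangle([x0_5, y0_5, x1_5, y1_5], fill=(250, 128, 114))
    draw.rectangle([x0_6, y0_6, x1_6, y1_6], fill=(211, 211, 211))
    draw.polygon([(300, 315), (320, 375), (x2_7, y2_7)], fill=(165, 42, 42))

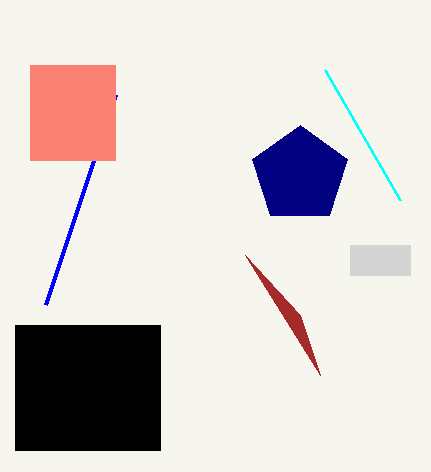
x0_1 = 15; y0_1 = 325; x1_1 = 160; y1_1 = 450; x1_2 = 325; y1_2 = 70; x1_3 = 45; y1_3 = 305; y_4 = 175; r_4 = 50; x0_5 = 30; y0_5 = 65; x1_5 = 115; y1_5 = 160; x0_6 = 350; y0_6 = 245; x1_6 = 410; y1_6 = 275; x2_7 = 245; y2_7 = 255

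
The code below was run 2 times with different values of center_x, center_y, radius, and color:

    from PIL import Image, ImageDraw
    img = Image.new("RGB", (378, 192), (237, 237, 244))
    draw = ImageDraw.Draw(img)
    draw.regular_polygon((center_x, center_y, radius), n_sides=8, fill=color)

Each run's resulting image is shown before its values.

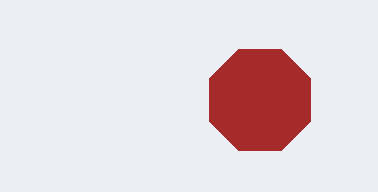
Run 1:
center_x = 260, center_y = 100, radius = 55, color = 'brown'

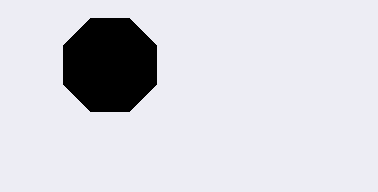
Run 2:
center_x = 110, center_y = 65, radius = 50, color = 'black'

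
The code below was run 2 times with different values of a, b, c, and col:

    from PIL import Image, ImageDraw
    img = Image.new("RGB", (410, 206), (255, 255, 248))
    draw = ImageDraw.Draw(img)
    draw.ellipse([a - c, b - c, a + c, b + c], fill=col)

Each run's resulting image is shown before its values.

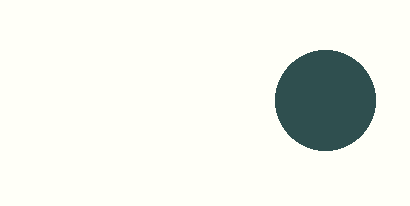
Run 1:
a = 325; b = 100; c = 50; col = 'darkslategray'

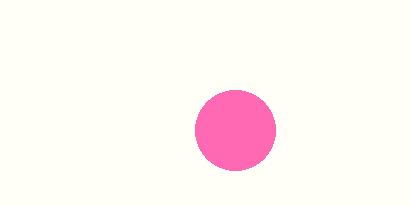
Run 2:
a = 235, b = 130, c = 40, col = 'hotpink'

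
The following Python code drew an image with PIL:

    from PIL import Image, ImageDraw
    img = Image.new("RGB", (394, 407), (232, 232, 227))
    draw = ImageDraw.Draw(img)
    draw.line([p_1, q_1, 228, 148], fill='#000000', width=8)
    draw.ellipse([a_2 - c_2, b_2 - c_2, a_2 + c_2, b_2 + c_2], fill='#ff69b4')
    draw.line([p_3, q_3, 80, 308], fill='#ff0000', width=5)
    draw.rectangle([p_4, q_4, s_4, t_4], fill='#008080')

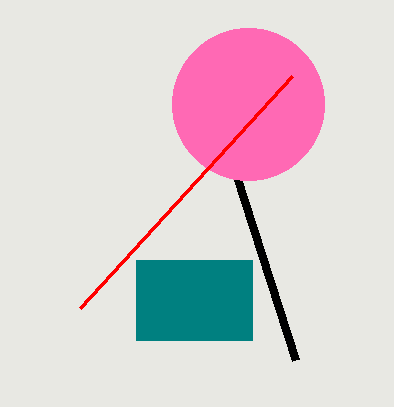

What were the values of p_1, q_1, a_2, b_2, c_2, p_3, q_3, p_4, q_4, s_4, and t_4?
p_1 = 296; q_1 = 360; a_2 = 248; b_2 = 104; c_2 = 76; p_3 = 292; q_3 = 76; p_4 = 136; q_4 = 260; s_4 = 252; t_4 = 340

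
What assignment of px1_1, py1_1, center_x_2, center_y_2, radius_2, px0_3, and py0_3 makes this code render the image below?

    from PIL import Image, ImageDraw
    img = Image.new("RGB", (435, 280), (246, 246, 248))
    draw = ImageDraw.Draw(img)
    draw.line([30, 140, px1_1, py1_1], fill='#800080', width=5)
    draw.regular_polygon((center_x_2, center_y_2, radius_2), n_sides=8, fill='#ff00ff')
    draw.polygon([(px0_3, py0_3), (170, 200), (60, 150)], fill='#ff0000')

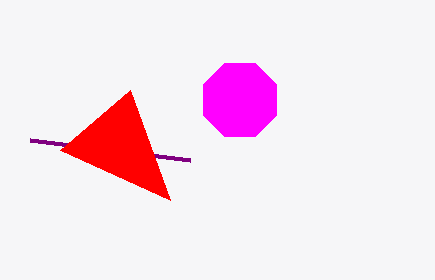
px1_1 = 190, py1_1 = 160, center_x_2 = 240, center_y_2 = 100, radius_2 = 40, px0_3 = 130, py0_3 = 90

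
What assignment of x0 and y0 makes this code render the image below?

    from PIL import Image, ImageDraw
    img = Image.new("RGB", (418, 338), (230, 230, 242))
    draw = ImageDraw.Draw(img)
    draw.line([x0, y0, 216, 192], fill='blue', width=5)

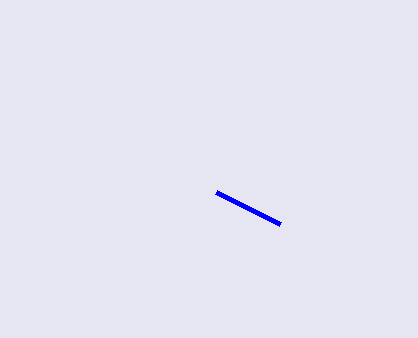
x0 = 280; y0 = 224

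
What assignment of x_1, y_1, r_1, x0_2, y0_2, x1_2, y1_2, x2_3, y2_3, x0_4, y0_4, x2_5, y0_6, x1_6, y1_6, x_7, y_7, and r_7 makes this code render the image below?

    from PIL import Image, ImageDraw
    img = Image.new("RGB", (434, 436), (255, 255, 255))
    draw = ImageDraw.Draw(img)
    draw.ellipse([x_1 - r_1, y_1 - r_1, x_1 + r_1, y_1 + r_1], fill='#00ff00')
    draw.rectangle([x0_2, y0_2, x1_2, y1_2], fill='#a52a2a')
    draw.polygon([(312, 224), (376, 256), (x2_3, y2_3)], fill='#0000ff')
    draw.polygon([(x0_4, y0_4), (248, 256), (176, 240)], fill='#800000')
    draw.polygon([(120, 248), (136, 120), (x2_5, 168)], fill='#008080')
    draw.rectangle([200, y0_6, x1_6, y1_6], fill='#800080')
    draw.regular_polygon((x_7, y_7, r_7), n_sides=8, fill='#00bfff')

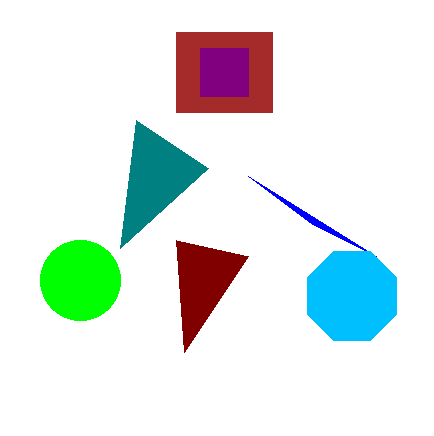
x_1 = 80, y_1 = 280, r_1 = 40, x0_2 = 176, y0_2 = 32, x1_2 = 272, y1_2 = 112, x2_3 = 248, y2_3 = 176, x0_4 = 184, y0_4 = 352, x2_5 = 208, y0_6 = 48, x1_6 = 248, y1_6 = 96, x_7 = 352, y_7 = 296, r_7 = 48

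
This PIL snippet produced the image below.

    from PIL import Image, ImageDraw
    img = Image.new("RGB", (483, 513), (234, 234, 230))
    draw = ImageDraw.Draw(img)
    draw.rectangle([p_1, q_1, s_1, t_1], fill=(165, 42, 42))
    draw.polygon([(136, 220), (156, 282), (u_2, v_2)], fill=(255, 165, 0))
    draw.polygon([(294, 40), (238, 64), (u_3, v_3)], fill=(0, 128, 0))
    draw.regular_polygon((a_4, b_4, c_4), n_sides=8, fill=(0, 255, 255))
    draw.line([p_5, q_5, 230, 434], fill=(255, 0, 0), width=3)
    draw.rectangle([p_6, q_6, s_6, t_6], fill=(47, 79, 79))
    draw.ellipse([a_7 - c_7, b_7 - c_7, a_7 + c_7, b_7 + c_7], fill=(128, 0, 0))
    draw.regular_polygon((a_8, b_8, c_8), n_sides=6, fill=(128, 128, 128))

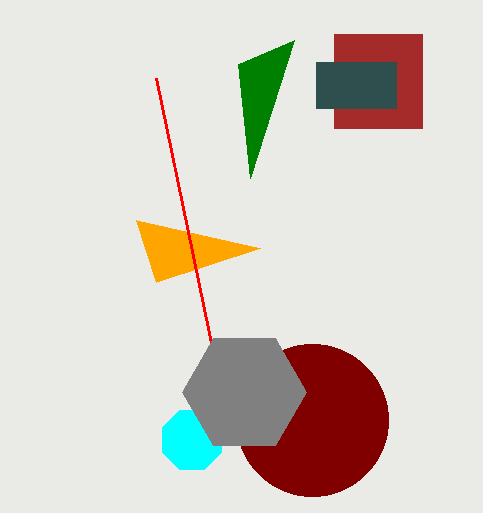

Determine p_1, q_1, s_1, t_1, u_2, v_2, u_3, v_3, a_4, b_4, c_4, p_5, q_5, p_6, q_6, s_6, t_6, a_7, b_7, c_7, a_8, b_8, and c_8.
p_1 = 334, q_1 = 34, s_1 = 422, t_1 = 128, u_2 = 260, v_2 = 248, u_3 = 250, v_3 = 178, a_4 = 192, b_4 = 440, c_4 = 32, p_5 = 156, q_5 = 78, p_6 = 316, q_6 = 62, s_6 = 396, t_6 = 108, a_7 = 312, b_7 = 420, c_7 = 76, a_8 = 244, b_8 = 392, c_8 = 62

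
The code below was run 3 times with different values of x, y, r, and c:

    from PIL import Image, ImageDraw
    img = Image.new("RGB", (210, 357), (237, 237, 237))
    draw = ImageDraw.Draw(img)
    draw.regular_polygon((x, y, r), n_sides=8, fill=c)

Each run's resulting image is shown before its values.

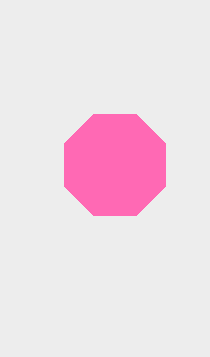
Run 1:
x = 115; y = 165; r = 55; c = 'hotpink'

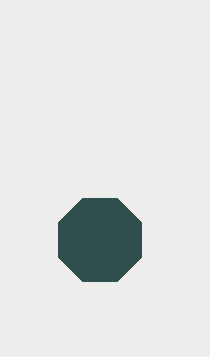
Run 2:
x = 100, y = 240, r = 45, c = 'darkslategray'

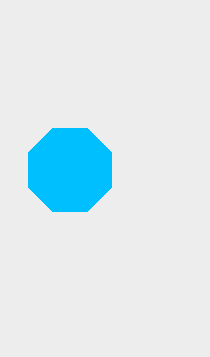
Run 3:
x = 70, y = 170, r = 45, c = 'deepskyblue'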